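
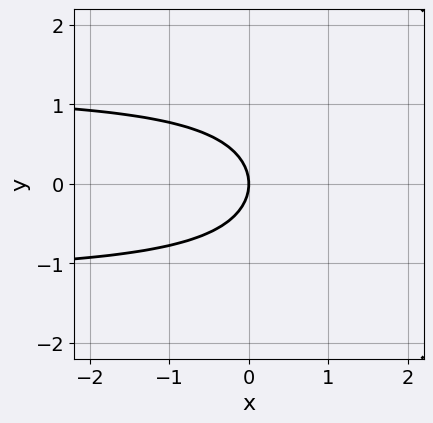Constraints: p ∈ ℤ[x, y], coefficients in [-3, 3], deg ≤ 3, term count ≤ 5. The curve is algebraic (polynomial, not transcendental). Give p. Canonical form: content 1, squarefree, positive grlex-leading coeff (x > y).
2*x*y^2 - 3*y^2 - 3*x

Degree: the shape is more complex than any degree-2 curve, so deg p = 3.
Symmetries: the y ↦ −y reflection is a symmetry, so y appears only in even powers.
From the visible intercepts: one x-axis crossing is at x = 0; one y-axis crossing is at y = 0.
Matching integer coefficients to the picture gives p.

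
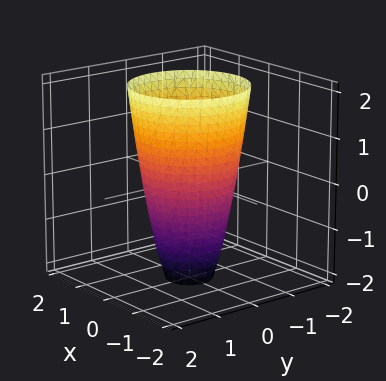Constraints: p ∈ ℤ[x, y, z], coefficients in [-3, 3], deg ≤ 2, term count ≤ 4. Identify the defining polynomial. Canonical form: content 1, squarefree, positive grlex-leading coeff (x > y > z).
3*x^2 + 3*y^2 - z - 3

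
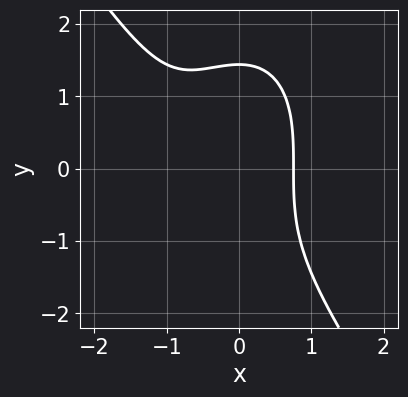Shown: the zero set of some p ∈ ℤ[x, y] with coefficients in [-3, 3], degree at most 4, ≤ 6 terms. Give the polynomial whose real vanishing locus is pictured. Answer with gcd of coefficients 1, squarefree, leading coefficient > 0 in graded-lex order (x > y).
First, degree: the shape is more complex than any degree-2 curve, so deg p = 3.
Finally, solving for integer coefficients yields p as stated.

3*x^3 + y^3 + 3*x^2 - 3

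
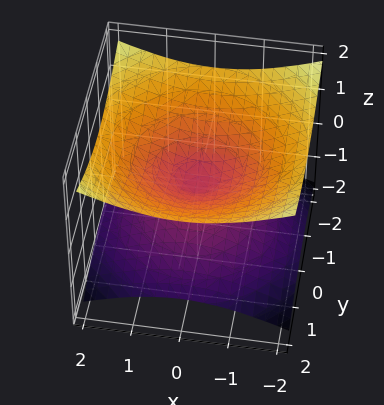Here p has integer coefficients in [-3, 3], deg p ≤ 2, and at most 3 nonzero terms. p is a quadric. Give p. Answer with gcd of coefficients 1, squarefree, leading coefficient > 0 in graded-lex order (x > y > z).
1. The degree is 2 — two nappes meeting at a single point; a quadric.
2. Symmetries: the z ↦ −z reflection is a symmetry, so z appears only in even powers; the z-axis is an axis of rotation, so x and y enter only as x² + y².
3. Reading off the gridlines: it crosses the y-axis at the gridline y = 0; it crosses the z-axis at the gridline z = 0; a circular section at z = -1 has radius between 1 and 2; one x-axis crossing is at x = 0.
4. Matching integer coefficients to the picture gives p.

x^2 + y^2 - 3*z^2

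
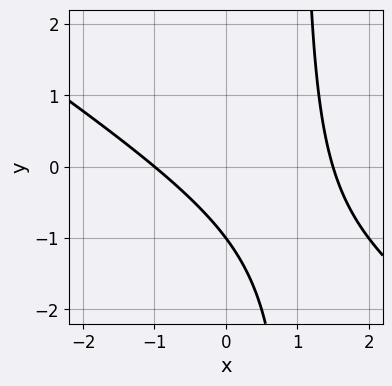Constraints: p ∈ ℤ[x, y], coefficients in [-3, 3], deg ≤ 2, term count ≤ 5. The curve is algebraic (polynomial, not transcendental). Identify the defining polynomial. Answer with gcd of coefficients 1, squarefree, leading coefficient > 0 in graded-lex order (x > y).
(a) deg p = 2. The shape is more complex than any degree-1 curve.
(b) Against the integer gridlines: one y-axis crossing is at y = -1; one x-axis crossing is at x = -1.
(c) Together with the visible shape, these determine p as stated.

2*x^2 + 3*x*y - x - 3*y - 3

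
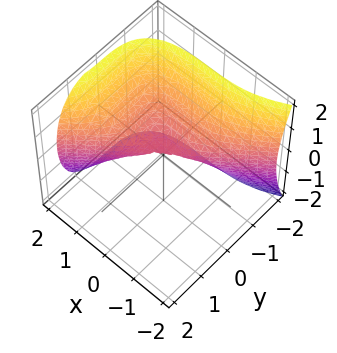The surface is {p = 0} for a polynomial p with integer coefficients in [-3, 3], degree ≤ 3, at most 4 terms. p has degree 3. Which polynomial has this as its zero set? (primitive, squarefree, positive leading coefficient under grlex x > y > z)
x^3 - 2*y^3 - 2*z^2

(a) Degree: no degree-2 surface has this shape, so deg p = 3.
(b) From the axis intercepts and sections: it meets the y-axis at y = 0 (among the integer gridlines); it crosses the z-axis at the gridline z = 0; it meets the x-axis at x = 0 (among the integer gridlines).
(c) These observations pin down the coefficients.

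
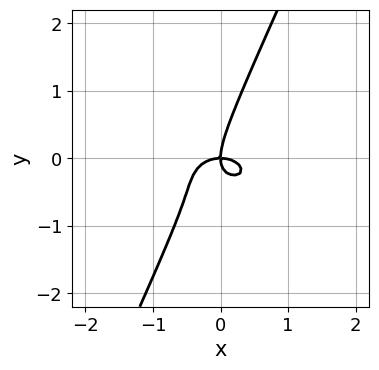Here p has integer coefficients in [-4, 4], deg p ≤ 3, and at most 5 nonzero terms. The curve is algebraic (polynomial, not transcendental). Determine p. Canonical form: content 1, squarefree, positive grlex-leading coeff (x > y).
x^3 + 2*x*y^2 - y^3 + x*y

1. deg p = 3.
2. Against the integer gridlines: one x-axis crossing is at x = 0; one y-axis crossing is at y = 0.
3. Matching integer coefficients to the picture gives p.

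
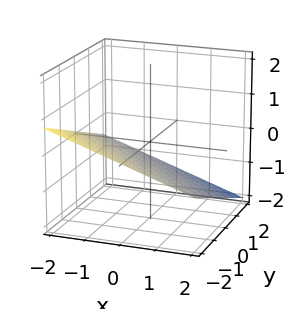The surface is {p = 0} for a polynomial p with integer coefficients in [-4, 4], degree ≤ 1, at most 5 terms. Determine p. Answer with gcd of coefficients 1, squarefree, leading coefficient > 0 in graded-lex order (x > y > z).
x + y + 3*z + 2

First, the degree is 1 — every cross-section is a straight line — this is a plane.
Next, observable constraints: it crosses the y-axis at the gridline y = -2; it crosses the x-axis at the gridline x = -2.
Finally, together with the visible shape, these determine p as stated.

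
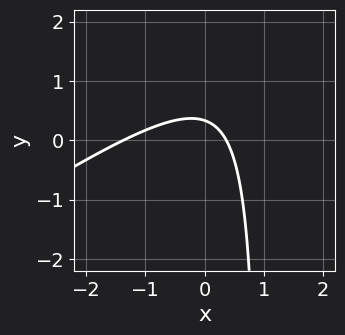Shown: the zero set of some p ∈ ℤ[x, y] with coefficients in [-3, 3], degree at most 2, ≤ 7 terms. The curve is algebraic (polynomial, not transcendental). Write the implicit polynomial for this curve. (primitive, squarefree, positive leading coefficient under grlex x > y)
2*x^2 - 3*x*y + 2*x + 3*y - 1

(a) Degree: a generic line meets the curve in up to 2 points, so deg p = 2.
(b) Matching integer coefficients to the picture gives p.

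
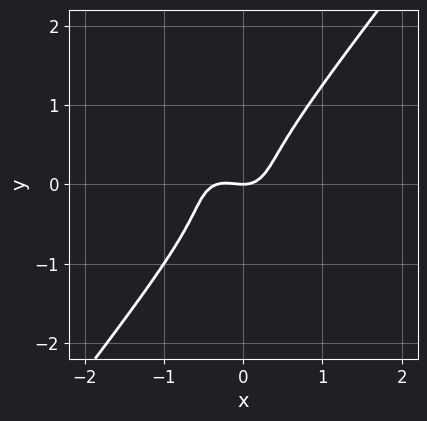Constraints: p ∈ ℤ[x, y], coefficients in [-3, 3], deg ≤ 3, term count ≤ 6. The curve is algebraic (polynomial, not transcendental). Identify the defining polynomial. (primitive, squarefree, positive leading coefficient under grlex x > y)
3*x^3 + 2*x*y^2 - 3*y^3 + x^2 - y

(a) The degree is 3 — the shape is more complex than any degree-2 curve.
(b) Observable constraints: one y-axis crossing is at y = 0; it crosses the x-axis at the gridline x = 0.
(c) Assembling these constraints gives the stated polynomial.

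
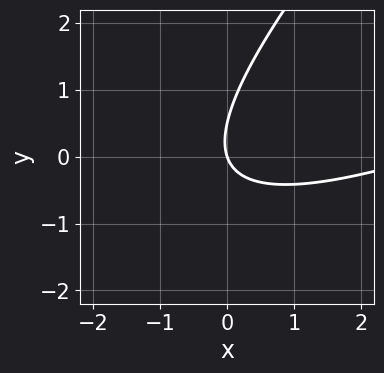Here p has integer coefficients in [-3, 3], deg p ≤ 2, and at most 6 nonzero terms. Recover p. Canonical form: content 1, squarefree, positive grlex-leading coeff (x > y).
(a) Degree: no degree-1 curve has this shape, so deg p = 2.
(b) Against the integer gridlines: it meets the y-axis at y = 0 (among the integer gridlines); it meets the x-axis at x = 0 (among the integer gridlines).
(c) These observations pin down the coefficients.

x^2 - 3*x*y + 2*y^2 - 3*x - y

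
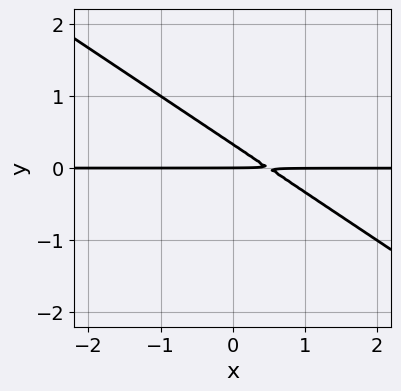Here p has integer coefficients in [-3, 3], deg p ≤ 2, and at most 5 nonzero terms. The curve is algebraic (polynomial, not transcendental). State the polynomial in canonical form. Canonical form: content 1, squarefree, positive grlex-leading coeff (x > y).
2*x*y + 3*y^2 - y

The degree is 2 — the shape is more complex than any degree-1 curve.
From the axis intercepts and sections: it meets the y-axis at y = 0 (among the integer gridlines); the visible x-axis segment lies entirely on the curve.
Fitting integer coefficients to these (and the overall shape) gives p.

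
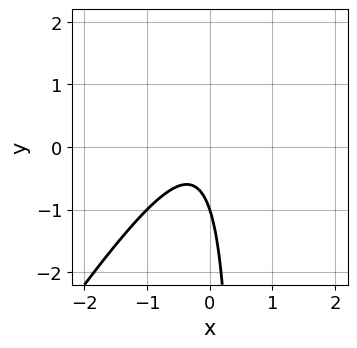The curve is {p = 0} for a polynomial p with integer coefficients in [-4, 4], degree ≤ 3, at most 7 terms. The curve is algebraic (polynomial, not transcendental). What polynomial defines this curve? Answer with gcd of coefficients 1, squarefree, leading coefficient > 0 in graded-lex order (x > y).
3*x^2 - 2*x*y + x + y + 1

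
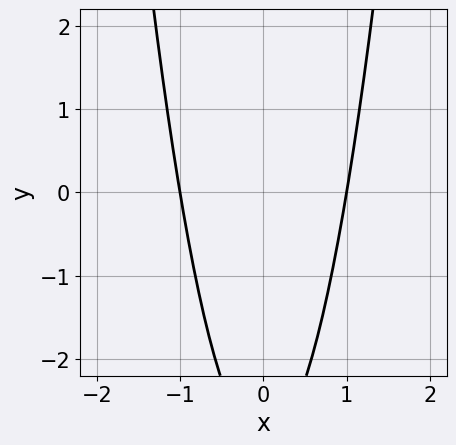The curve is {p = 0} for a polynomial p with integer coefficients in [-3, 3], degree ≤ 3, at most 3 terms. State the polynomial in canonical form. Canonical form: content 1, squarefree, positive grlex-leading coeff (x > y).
First, the degree is 2 — the shape is more complex than any degree-1 curve.
Next, symmetries: it's symmetric under x → −x, forcing even powers of x.
Next, observable constraints: among the integer gridlines, it crosses the x-axis at x ∈ {-1, 1}; the curve avoids every integer y-axis point in the box.
Finally, the integer polynomial consistent with all of this is the stated p.

3*x^2 - y - 3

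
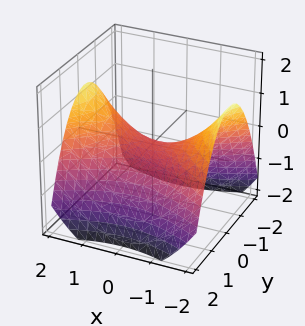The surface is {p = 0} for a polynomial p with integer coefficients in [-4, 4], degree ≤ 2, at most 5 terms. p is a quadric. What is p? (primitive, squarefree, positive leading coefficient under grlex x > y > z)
x^2 - 2*y^2 - 3*z

(a) Degree: a hyperbolic paraboloid; a quadric, so deg p = 2.
(b) Symmetries: the x ↦ −x reflection is a symmetry, so x appears only in even powers; mirror symmetry y ↦ −y ⇒ only even powers of y.
(c) Against the integer gridlines: one z-axis crossing is at z = 0; it crosses the y-axis at the gridline y = 0.
(d) Fitting integer coefficients to these (and the overall shape) gives p.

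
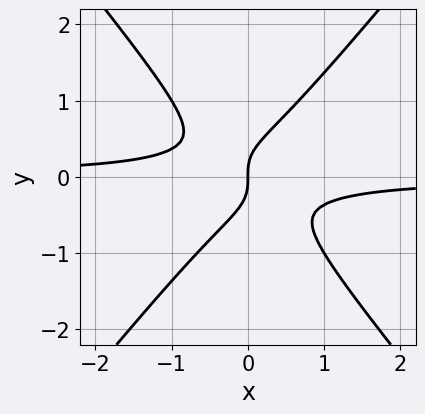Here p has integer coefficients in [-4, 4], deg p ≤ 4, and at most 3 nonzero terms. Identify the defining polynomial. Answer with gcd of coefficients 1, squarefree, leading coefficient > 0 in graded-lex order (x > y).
3*x^2*y - 2*y^3 + x

1. The degree is 3 — no degree-2 curve has this shape.
2. From the axis intercepts and sections: it meets the y-axis at y = 0 (among the integer gridlines); one x-axis crossing is at x = 0.
3. Putting this together gives p.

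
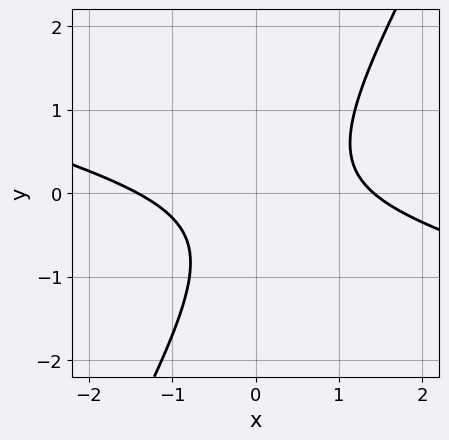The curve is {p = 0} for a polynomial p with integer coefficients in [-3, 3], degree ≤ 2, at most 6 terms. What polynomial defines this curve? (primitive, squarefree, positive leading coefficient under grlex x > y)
x^2 + 3*x*y - 2*y^2 - y - 2

Degree: a generic line meets the curve in up to 2 points, so deg p = 2.
Reading off the gridlines: the curve avoids every integer y-axis point in the box.
Putting this together gives p.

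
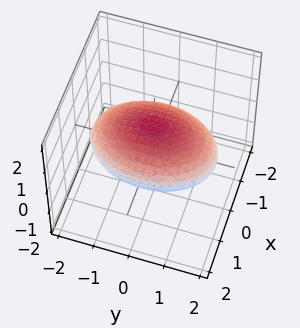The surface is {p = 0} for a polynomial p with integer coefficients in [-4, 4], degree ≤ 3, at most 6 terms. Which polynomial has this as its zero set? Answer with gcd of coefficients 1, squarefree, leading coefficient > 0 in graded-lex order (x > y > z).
2*x^2 + y^2 + 3*z^2 - 3

Degree: a closed, bounded, convex surface; a quadric, so deg p = 2.
Symmetries: the y ↦ −y reflection is a symmetry, so y appears only in even powers; it's symmetric under x → −x, forcing even powers of x; it's symmetric under z → −z, forcing even powers of z.
Against the integer gridlines: among the integer gridlines, it crosses the z-axis at z ∈ {-1, 1}.
The integer polynomial consistent with all of this is the stated p.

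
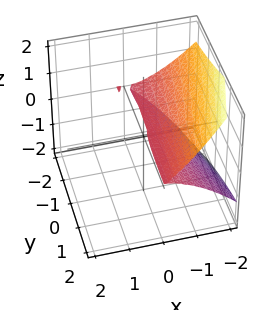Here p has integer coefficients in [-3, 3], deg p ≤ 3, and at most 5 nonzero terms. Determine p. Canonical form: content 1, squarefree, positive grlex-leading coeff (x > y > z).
(a) deg p = 3. No degree-2 surface has this shape.
(b) Checking where it meets the axes: the visible y-axis segment lies entirely on the surface; one z-axis crossing is at z = 0.
(c) Solving for integer coefficients yields p as stated.

x^3 + x*y*z + 3*z^2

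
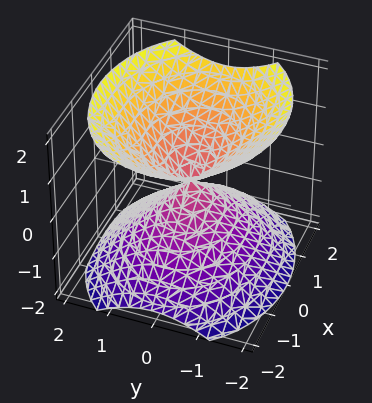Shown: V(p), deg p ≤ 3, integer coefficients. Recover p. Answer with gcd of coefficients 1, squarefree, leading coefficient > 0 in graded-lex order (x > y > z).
2*x^2 + 3*y^2 - 3*z^2

First, the picture has 2 separate pieces. They look like related sheets of one shape, so recover p as a whole.
Next, deg p = 2. A double cone through the origin; a quadric.
Next, symmetries: it's symmetric under z → −z, forcing even powers of z; mirror symmetry y ↦ −y ⇒ only even powers of y; it's symmetric under x → −x, forcing even powers of x.
Next, observable constraints: it crosses the y-axis at the gridline y = 0; it crosses the z-axis at the gridline z = 0.
Finally, assembling these constraints gives the stated polynomial.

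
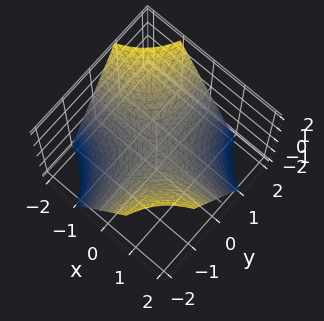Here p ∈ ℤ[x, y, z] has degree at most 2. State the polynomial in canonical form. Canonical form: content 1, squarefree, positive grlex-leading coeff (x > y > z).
x*y + z

First, deg p = 2. A hyperbolic paraboloid; a quadric.
Next, against the integer gridlines: the visible y-axis segment lies entirely on the surface; the visible x-axis segment lies entirely on the surface; one z-axis crossing is at z = 0.
Finally, matching integer coefficients to the picture gives p.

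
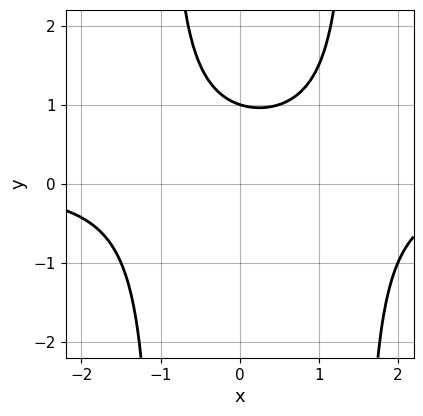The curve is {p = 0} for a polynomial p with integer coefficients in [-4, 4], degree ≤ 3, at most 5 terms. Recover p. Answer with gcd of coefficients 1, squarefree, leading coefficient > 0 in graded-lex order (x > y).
First, the degree is 3 — a generic line meets the curve in up to 3 points.
Next, against the integer gridlines: the curve avoids every integer x-axis point in the box; it crosses the y-axis at the gridline y = 1.
Finally, fitting integer coefficients to these (and the overall shape) gives p.

2*x^2*y - x*y - 3*y + 3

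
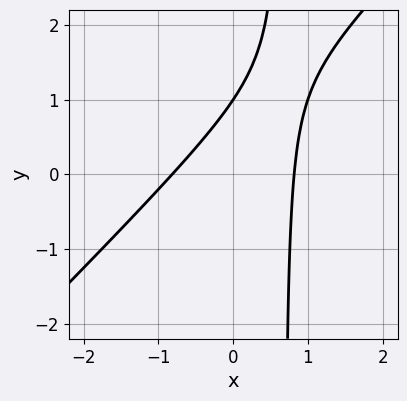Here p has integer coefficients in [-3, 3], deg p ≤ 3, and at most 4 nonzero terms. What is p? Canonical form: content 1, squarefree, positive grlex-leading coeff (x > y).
(a) deg p = 2. No degree-1 curve has this shape.
(b) Observable constraints: it meets the y-axis at y = 1 (among the integer gridlines).
(c) These observations pin down the coefficients.

3*x^2 - 3*x*y + 2*y - 2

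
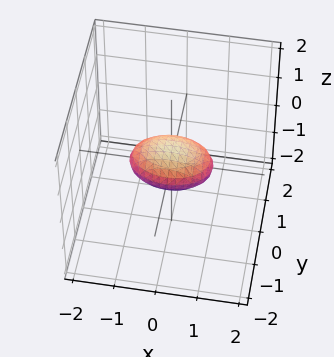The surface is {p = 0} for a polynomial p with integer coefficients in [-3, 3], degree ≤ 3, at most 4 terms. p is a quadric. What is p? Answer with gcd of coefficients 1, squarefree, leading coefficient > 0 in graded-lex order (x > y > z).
deg p = 2. A closed, bounded, convex surface; a quadric.
Symmetries: the z ↦ −z reflection is a symmetry, so z appears only in even powers; mirror symmetry y ↦ −y ⇒ only even powers of y; it's symmetric under x → −x, forcing even powers of x.
From the axis intercepts and sections: among the integer gridlines, it crosses the x-axis at x ∈ {-1, 1}.
Putting this together gives p.

x^2 + 2*y^2 + 3*z^2 - 1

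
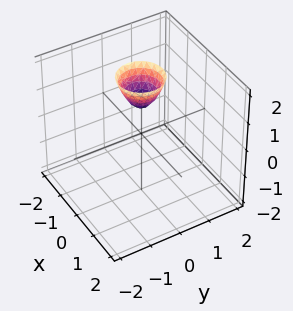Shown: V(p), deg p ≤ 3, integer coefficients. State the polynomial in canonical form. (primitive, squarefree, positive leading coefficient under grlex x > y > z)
2*x^2 + 2*y^2 - z + 1

1. The degree is 2 — the shape is more complex than any degree-1 surface.
2. Symmetries: rotational symmetry about the z-axis ⇒ p depends on x, y only through x² + y².
3. Against the integer gridlines: one z-axis crossing is at z = 1; a circular section at z = 2 has radius between 0 and 1.
4. Putting this together gives p.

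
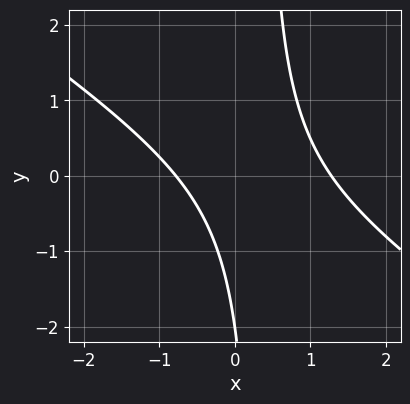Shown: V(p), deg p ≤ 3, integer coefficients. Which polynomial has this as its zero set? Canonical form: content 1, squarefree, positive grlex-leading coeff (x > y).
1. Degree: a generic line meets the curve in up to 2 points, so deg p = 2.
2. From the visible intercepts: it meets the y-axis at y = -2 (among the integer gridlines).
3. Assembling these constraints gives the stated polynomial.

2*x^2 + 3*x*y - x - y - 2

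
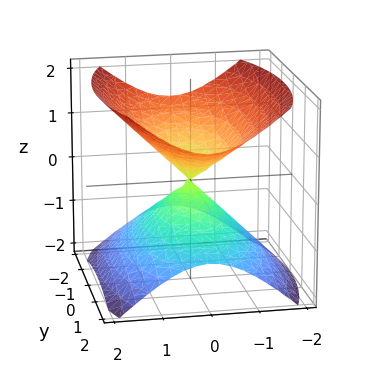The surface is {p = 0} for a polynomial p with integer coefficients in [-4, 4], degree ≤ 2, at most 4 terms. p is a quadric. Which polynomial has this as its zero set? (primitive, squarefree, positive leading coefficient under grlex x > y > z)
1. I count 2 distinct pieces. Treating them together as one polynomial.
2. Degree: two nappes meeting at a single point; a quadric, so deg p = 2.
3. Symmetries: mirror symmetry y ↦ −y ⇒ only even powers of y; mirror symmetry x ↦ −x ⇒ only even powers of x; the z ↦ −z reflection is a symmetry, so z appears only in even powers.
4. Checking where it meets the axes: it meets the x-axis at x = 0 (among the integer gridlines); it crosses the y-axis at the gridline y = 0.
5. Assembling these constraints gives the stated polynomial.

3*x^2 + y^2 - 3*z^2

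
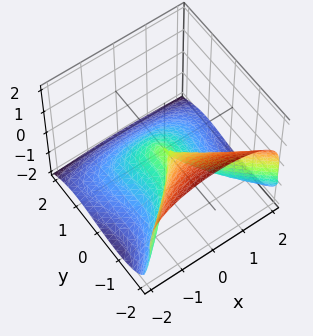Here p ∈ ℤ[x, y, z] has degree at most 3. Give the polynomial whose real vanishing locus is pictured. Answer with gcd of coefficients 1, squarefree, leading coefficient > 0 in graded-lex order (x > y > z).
x^2*y - 2*y^3 - 3*z^3 - 3*x^2

First, deg p = 3. A generic line meets the surface in up to 3 points.
Next, from the visible intercepts: it crosses the y-axis at the gridline y = 0; one z-axis crossing is at z = 0; one x-axis crossing is at x = 0.
Finally, putting this together gives p.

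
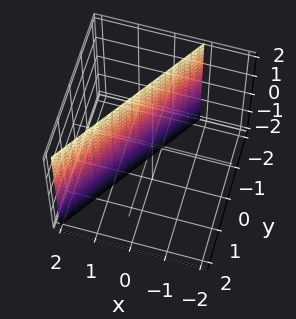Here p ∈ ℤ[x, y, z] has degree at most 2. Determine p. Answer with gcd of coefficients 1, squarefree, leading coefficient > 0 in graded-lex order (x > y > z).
3*x - 2*y - 2

deg p = 1. The surface is flat (a plane).
Observable constraints: it misses every integer gridline on the z-axis; it meets the y-axis at y = -1 (among the integer gridlines).
Assembling these constraints gives the stated polynomial.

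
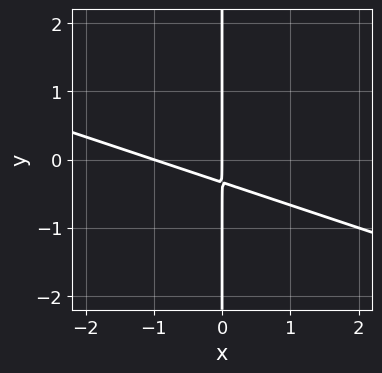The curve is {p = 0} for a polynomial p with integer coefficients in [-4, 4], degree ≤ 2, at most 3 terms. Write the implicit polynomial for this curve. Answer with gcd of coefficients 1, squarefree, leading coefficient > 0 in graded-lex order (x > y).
x^2 + 3*x*y + x

1. Degree: no degree-1 curve has this shape, so deg p = 2.
2. Against the integer gridlines: the visible y-axis segment lies entirely on the curve; the x-axis gridline crossings are at x ∈ {-1, 0}.
3. These observations pin down the coefficients.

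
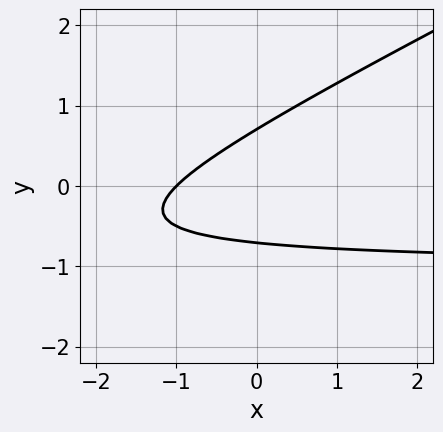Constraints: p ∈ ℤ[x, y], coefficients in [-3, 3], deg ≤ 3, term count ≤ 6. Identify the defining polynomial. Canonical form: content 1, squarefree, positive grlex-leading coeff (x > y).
x*y - 2*y^2 + x + 1

The degree is 2 — a generic line meets the curve in up to 2 points.
Checking where it meets the axes: it crosses the x-axis at the gridline x = -1.
These observations pin down the coefficients.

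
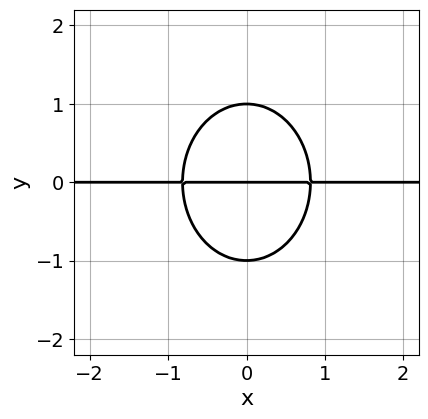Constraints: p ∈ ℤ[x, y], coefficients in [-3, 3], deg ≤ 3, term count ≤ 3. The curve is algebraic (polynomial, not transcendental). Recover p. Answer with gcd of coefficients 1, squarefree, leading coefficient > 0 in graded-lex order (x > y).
3*x^2*y + 2*y^3 - 2*y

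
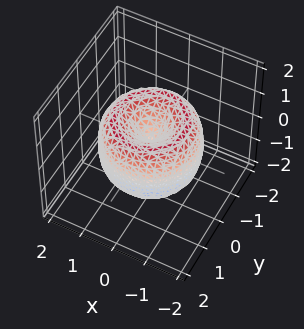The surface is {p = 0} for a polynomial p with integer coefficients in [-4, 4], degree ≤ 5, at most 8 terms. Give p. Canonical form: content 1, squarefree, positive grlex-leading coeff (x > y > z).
x^4 + 2*x^2*y^2 + y^4 - 2*x^2 - 2*y^2 + z^2

1. Degree: the shape is more complex than any degree-3 surface, so deg p = 4.
2. Symmetries: every cross-section ⟂ z is a circle, so x, y appear only via x² + y².
3. Against the integer gridlines: one z-axis crossing is at z = 0; a circular section at z = -1 has radius exactly 1; one y-axis crossing is at y = 0; it meets the x-axis at x = 0 (among the integer gridlines).
4. Matching integer coefficients to the picture gives p.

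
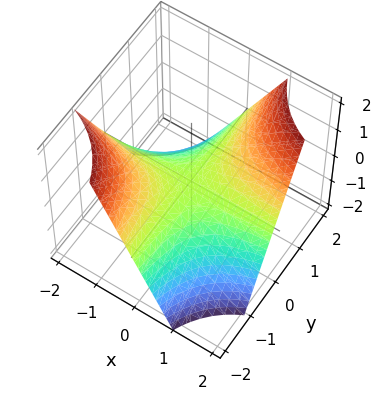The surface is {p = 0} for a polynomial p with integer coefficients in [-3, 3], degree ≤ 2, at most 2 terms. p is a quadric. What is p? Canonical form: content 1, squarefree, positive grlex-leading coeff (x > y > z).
1. The degree is 2 — a hyperbolic paraboloid; a quadric.
2. From the visible intercepts: every point of the y-axis in the box is on the surface; one z-axis crossing is at z = 0.
3. These observations pin down the coefficients. Check: (-1, 0, 0) on the x-axis lies on the surface, and p(-1, 0, 0) = 0. ✓

x*y - z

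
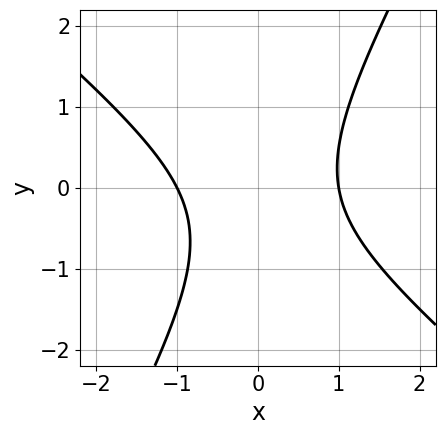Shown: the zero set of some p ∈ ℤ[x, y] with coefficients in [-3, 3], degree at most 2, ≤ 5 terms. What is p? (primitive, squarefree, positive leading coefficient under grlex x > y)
First, the degree is 2 — a generic line meets the curve in up to 2 points.
Then, from the axis intercepts and sections: the x-axis gridline crossings are at x ∈ {-1, 1}; no y-intercept at any integer in the box.
Finally, solving for integer coefficients yields p as stated.

3*x^2 + 2*x*y - 2*y^2 - y - 3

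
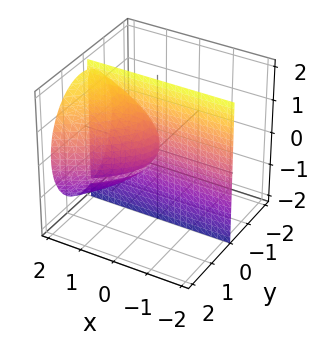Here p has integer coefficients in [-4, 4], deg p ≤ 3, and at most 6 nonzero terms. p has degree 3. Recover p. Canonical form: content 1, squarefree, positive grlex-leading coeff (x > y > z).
x*y^2 - 3*y^3 - 2*y*z^2 + 3*x*y

(a) The picture has 2 separate pieces. Treating them together as one polynomial.
(b) Degree: no degree-2 surface has this shape, so deg p = 3.
(c) Checking where it meets the axes: one y-axis crossing is at y = 0; every point of the z-axis in the box is on the surface; the visible x-axis segment lies entirely on the surface.
(d) The integer polynomial consistent with all of this is the stated p.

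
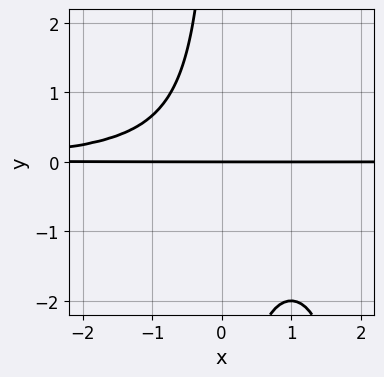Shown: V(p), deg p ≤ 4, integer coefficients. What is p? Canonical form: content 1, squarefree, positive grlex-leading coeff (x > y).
x^2*y^2 - 2*x*y^2 - 2*y

First, degree: a generic line meets the curve in up to 4 points, so deg p = 4.
Then, from the axis intercepts and sections: it meets the y-axis at y = 0 (among the integer gridlines); the visible x-axis segment lies entirely on the curve.
Finally, together with the visible shape, these determine p as stated.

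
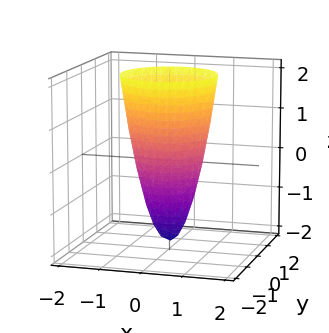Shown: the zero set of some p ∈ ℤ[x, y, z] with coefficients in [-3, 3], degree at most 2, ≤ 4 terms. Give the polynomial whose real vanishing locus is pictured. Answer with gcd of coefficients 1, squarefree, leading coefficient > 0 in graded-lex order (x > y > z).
3*x^2 + 3*y^2 - z - 2

1. deg p = 2. No degree-1 surface has this shape.
2. Symmetries: the surface is invariant under rotation about z: p = q(x² + y², z).
3. Against the integer gridlines: one z-axis crossing is at z = -2; a circular section at z = -1 has radius between 0 and 1.
4. Together with the visible shape, these determine p as stated.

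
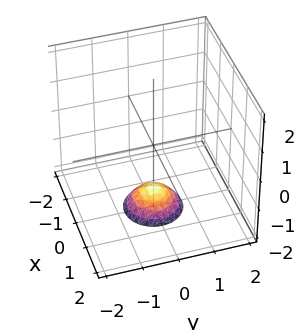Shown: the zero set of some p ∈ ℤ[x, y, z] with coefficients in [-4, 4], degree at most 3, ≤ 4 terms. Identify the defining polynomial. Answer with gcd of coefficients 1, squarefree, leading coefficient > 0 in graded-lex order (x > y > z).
(a) deg p = 2. The shape is more complex than any degree-1 surface.
(b) Symmetries: rotational symmetry about the z-axis ⇒ p depends on x, y only through x² + y².
(c) Against the integer gridlines: a circular section at z = -2 has radius between 0 and 1; it misses every integer gridline on the x-axis.
(d) The integer polynomial consistent with all of this is the stated p.

2*x^2 + 2*y^2 + 2*z + 3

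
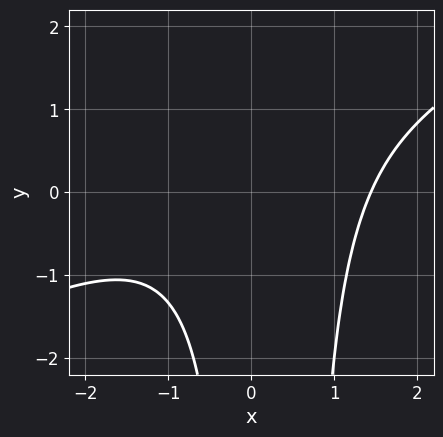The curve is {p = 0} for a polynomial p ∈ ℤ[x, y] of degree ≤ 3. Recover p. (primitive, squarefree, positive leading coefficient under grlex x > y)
deg p = 3. No degree-2 curve has this shape.
Reading off the gridlines: the curve avoids every integer y-axis point in the box.
Fitting integer coefficients to these (and the overall shape) gives p.

x^3 - 2*x^2*y + x*y - 3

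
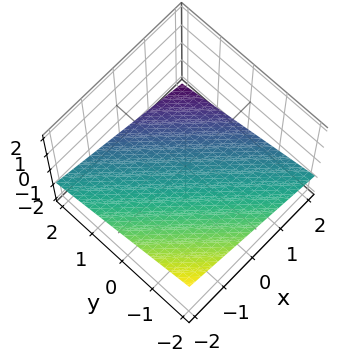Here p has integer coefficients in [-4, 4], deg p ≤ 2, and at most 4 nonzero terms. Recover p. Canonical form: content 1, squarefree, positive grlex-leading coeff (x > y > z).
x + y + 3*z + 2

First, degree: every cross-section is a straight line — this is a plane, so deg p = 1.
Then, checking where it meets the axes: it meets the x-axis at x = -2 (among the integer gridlines); one y-axis crossing is at y = -2.
Finally, fitting integer coefficients to these (and the overall shape) gives p.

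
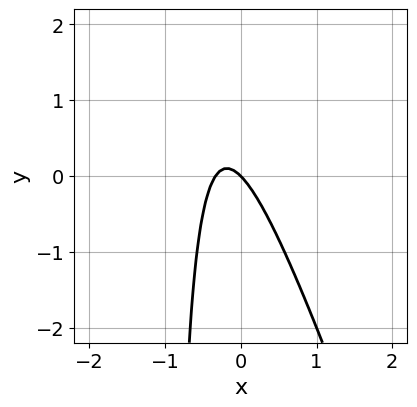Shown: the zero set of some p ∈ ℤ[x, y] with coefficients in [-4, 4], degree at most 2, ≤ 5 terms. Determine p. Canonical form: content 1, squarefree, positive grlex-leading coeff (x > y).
(a) The degree is 2 — the shape is more complex than any degree-1 curve.
(b) Reading off the gridlines: one y-axis crossing is at y = 0; it meets the x-axis at x = 0 (among the integer gridlines).
(c) Assembling these constraints gives the stated polynomial.

3*x^2 + x*y + x + y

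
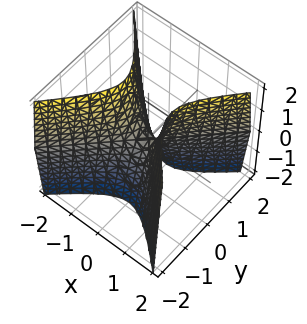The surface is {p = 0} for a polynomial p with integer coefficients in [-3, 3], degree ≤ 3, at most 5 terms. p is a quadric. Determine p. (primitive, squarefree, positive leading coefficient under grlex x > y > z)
(a) The degree is 2 — a saddle surface; a quadric.
(b) Symmetries: mirror symmetry x ↦ −x ⇒ only even powers of x; it's symmetric under y → −y, forcing even powers of y.
(c) Against the integer gridlines: it meets the x-axis at x = 0 (among the integer gridlines); it meets the z-axis at z = 0 (among the integer gridlines); one y-axis crossing is at y = 0.
(d) These observations pin down the coefficients.

3*x^2 - 3*y^2 - z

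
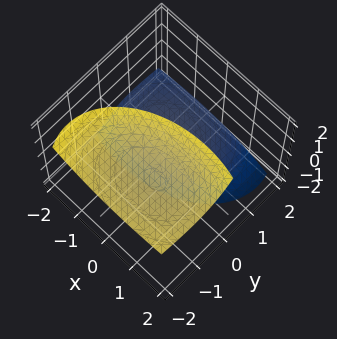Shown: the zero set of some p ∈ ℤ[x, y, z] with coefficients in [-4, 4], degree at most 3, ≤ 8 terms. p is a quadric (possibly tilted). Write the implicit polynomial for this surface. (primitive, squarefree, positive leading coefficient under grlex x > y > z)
First, the picture has 2 separate pieces. Treating them together as one polynomial.
Next, deg p = 2. The shape is more complex than any degree-1 surface.
Then, reading off the gridlines: the surface avoids every integer y-axis point in the box; no x-intercept at any integer in the box.
Finally, putting this together gives p.

x^2 - x*z + 2*y^2 + 3*y*z - z^2 + 3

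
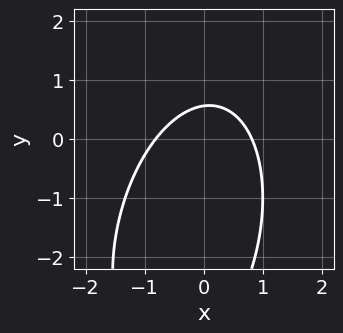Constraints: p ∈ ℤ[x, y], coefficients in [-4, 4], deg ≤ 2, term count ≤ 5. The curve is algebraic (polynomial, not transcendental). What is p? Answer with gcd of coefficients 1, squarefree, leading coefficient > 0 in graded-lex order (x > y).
3*x^2 - x*y + y^2 + 3*y - 2

(a) Degree: a generic line meets the curve in up to 2 points, so deg p = 2.
(b) Matching integer coefficients to the picture gives p.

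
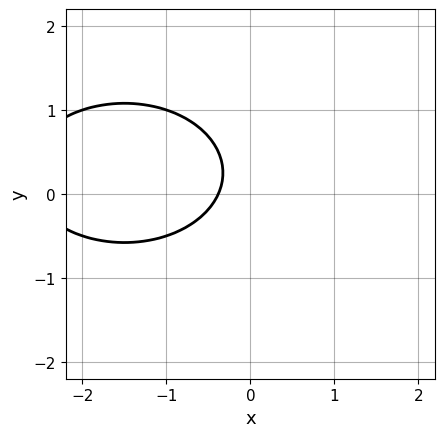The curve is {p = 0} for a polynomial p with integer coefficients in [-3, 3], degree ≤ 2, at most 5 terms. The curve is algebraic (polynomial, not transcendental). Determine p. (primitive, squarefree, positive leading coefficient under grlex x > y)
x^2 + 2*y^2 + 3*x - y + 1

1. Degree: no degree-1 curve has this shape, so deg p = 2.
2. Against the integer gridlines: it misses every integer gridline on the y-axis.
3. Solving for integer coefficients yields p as stated.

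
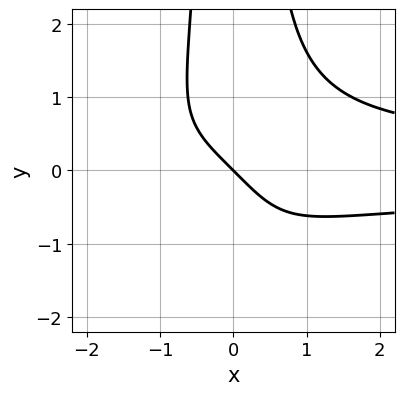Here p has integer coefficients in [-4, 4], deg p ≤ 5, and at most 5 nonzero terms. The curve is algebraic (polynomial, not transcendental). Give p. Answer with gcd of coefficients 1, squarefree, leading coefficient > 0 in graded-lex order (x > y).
First, deg p = 4.
Next, from the visible intercepts: it crosses the x-axis at the gridline x = 0; it meets the y-axis at y = 0 (among the integer gridlines).
Finally, solving for integer coefficients yields p as stated.

x^2*y^2 - x - y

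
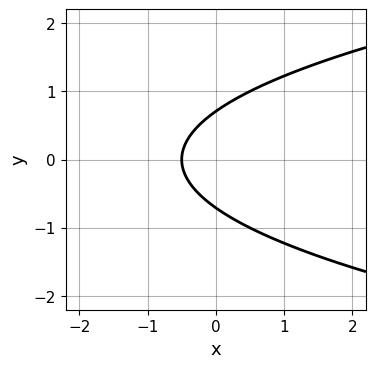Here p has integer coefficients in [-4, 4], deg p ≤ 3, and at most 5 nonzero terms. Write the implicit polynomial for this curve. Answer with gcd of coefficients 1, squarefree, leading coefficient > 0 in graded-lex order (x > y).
(a) deg p = 2. No degree-1 curve has this shape.
(b) Symmetries: it's symmetric under y → −y, forcing even powers of y.
(c) The integer polynomial consistent with all of this is the stated p.

2*y^2 - 2*x - 1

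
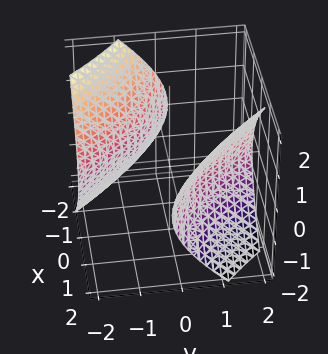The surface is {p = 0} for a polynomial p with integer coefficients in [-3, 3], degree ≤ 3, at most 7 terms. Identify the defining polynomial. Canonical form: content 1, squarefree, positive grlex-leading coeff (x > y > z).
There are 2 components. Treating them together as one polynomial.
Degree: a generic line meets the surface in up to 2 points, so deg p = 2.
From the axis intercepts and sections: it misses every integer gridline on the z-axis.
The integer polynomial consistent with all of this is the stated p.

x^2 + 3*x*y + y^2 - 2*z^2 - 3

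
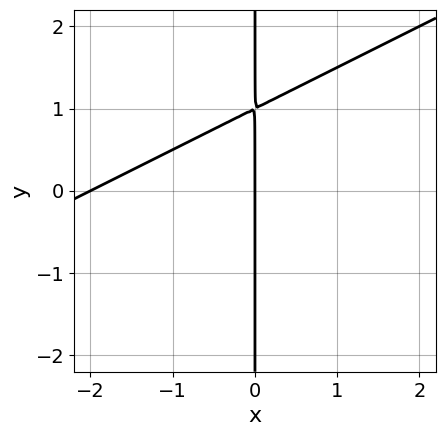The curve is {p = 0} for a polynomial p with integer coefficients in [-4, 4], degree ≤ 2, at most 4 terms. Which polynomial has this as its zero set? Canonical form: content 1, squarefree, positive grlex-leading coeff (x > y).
x^2 - 2*x*y + 2*x

First, deg p = 2. No degree-1 curve has this shape.
Next, observable constraints: every point of the y-axis in the box is on the curve; among the integer gridlines, it crosses the x-axis at x ∈ {-2, 0}.
Finally, putting this together gives p.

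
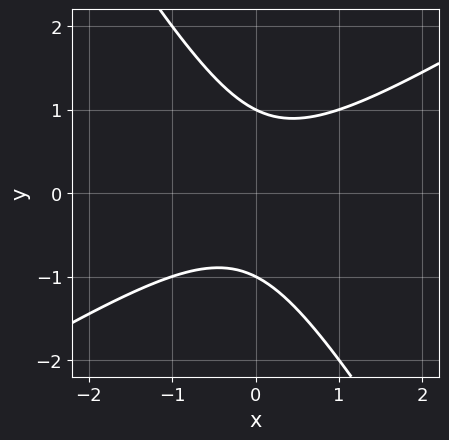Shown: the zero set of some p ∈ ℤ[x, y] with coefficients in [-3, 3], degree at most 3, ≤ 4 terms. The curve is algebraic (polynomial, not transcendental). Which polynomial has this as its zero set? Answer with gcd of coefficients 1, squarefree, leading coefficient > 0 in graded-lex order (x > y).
x^2 - x*y - y^2 + 1

1. deg p = 2.
2. Reading off the gridlines: it misses every integer gridline on the x-axis; the y-axis gridline crossings are at y ∈ {-1, 1}.
3. Matching integer coefficients to the picture gives p.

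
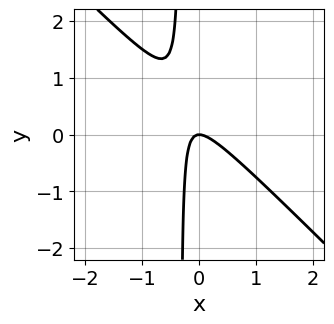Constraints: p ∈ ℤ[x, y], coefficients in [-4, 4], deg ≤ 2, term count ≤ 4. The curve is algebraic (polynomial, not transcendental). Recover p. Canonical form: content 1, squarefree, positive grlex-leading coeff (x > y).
1. The degree is 2 — no degree-1 curve has this shape.
2. From the axis intercepts and sections: one x-axis crossing is at x = 0; it crosses the y-axis at the gridline y = 0.
3. Matching integer coefficients to the picture gives p.

3*x^2 + 3*x*y + y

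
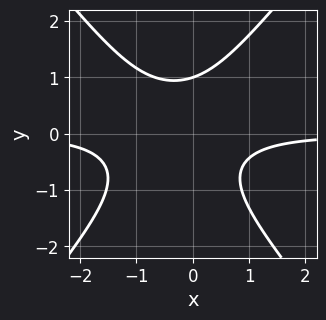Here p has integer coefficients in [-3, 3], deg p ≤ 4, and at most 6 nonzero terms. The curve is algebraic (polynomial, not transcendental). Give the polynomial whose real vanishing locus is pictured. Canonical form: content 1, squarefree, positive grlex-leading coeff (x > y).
First, deg p = 3. The shape is more complex than any degree-2 curve.
Then, against the integer gridlines: one y-axis crossing is at y = 1; no x-intercept at any integer in the box.
Finally, putting this together gives p.

3*x^2*y - 2*y^3 + 2*x*y + 2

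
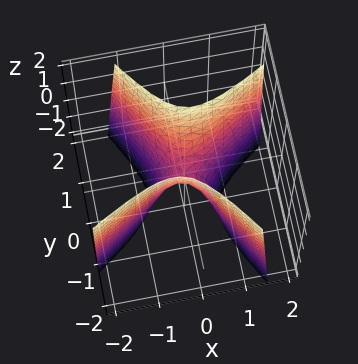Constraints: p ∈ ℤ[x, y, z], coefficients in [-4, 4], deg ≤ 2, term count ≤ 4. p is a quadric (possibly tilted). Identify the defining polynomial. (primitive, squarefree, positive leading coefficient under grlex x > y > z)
3*x^2 - 3*x*y - 3*y^2 + z

The degree is 2 — no degree-1 surface has this shape.
Checking where it meets the axes: it crosses the y-axis at the gridline y = 0; one z-axis crossing is at z = 0; it crosses the x-axis at the gridline x = 0.
These observations pin down the coefficients.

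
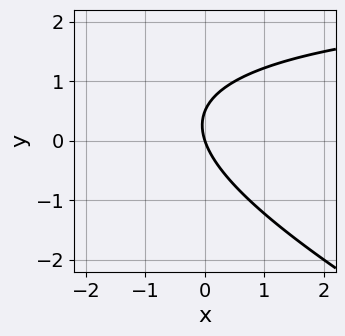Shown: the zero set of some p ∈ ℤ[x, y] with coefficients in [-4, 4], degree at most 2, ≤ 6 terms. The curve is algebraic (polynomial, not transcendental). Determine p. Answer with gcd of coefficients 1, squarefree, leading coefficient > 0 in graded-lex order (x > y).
First, deg p = 2.
Next, against the integer gridlines: one x-axis crossing is at x = 0; it meets the y-axis at y = 0 (among the integer gridlines).
Finally, assembling these constraints gives the stated polynomial.

x*y + 2*y^2 - 3*x - y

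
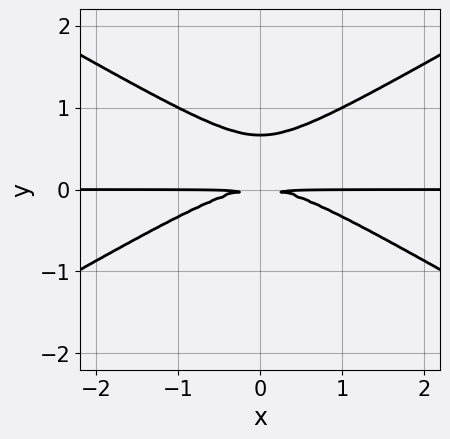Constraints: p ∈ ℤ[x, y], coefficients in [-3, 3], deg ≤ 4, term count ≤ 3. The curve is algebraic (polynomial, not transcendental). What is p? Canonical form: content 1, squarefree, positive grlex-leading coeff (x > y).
x^2*y - 3*y^3 + 2*y^2

1. deg p = 3. A generic line meets the curve in up to 3 points.
2. Symmetries: the x ↦ −x reflection is a symmetry, so x appears only in even powers.
3. Against the integer gridlines: the visible x-axis segment lies entirely on the curve.
4. Assembling these constraints gives the stated polynomial.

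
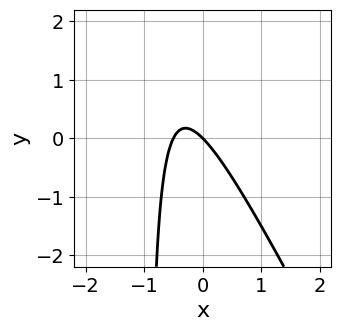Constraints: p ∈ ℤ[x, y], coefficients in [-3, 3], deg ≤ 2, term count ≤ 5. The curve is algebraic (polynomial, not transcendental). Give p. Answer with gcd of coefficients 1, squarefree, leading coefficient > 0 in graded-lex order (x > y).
2*x^2 + x*y + x + y

(a) The degree is 2 — no degree-1 curve has this shape.
(b) Checking where it meets the axes: one y-axis crossing is at y = 0; one x-axis crossing is at x = 0.
(c) The integer polynomial consistent with all of this is the stated p.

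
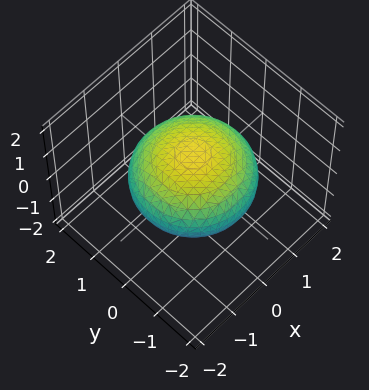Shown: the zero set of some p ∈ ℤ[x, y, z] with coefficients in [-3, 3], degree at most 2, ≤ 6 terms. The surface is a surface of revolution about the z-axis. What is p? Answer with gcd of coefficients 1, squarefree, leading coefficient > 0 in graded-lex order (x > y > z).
x^2 + y^2 + 2*z^2 - 2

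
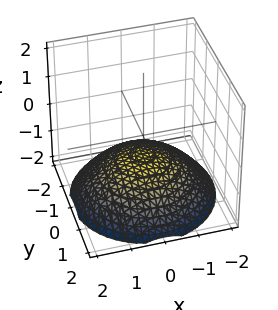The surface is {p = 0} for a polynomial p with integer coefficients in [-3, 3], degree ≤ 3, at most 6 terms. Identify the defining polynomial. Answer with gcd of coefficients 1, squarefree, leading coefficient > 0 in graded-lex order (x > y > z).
x^2 + y^2 + 3*z + 2

1. Degree: no degree-1 surface has this shape, so deg p = 2.
2. Symmetries: every cross-section ⟂ z is a circle, so x, y appear only via x² + y².
3. Reading off the gridlines: the surface avoids every integer y-axis point in the box; a circular section at z = -1 has radius exactly 1; it misses every integer gridline on the x-axis.
4. These observations pin down the coefficients.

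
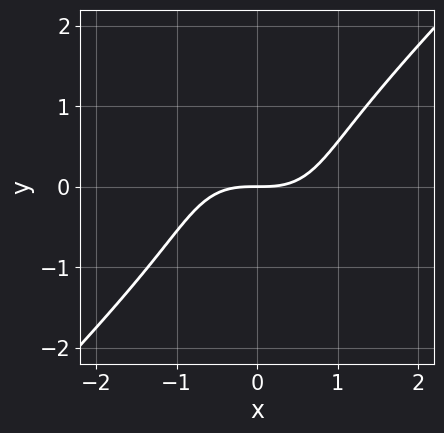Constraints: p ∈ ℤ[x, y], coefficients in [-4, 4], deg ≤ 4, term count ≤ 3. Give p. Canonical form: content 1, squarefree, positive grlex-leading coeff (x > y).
Degree: the shape is more complex than any degree-2 curve, so deg p = 3.
Observable constraints: one y-axis crossing is at y = 0; it meets the x-axis at x = 0 (among the integer gridlines).
Solving for integer coefficients yields p as stated.

2*x^3 - 2*y^3 - 3*y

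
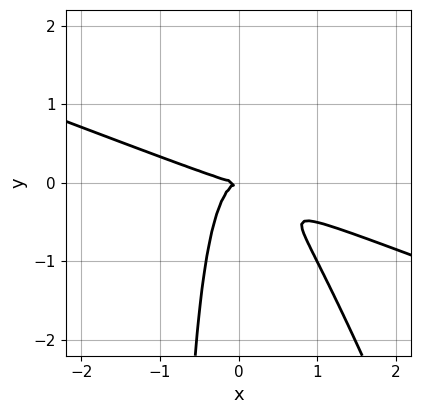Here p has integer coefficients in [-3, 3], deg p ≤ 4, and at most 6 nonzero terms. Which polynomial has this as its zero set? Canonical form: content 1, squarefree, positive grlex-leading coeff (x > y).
x^3 + 3*x^2*y + x*y^2 + y^2

First, the degree is 3 — the shape is more complex than any degree-2 curve.
Next, from the axis intercepts and sections: it crosses the x-axis at the gridline x = 0; it meets the y-axis at y = 0 (among the integer gridlines).
Finally, putting this together gives p.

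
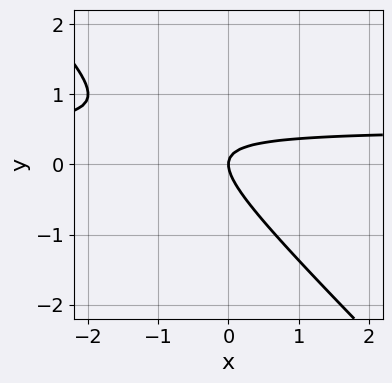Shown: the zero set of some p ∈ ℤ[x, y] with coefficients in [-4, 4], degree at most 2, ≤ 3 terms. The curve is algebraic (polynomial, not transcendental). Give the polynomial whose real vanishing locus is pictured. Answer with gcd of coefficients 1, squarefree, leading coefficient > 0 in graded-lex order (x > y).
2*x*y + 2*y^2 - x

(a) Degree: a generic line meets the curve in up to 2 points, so deg p = 2.
(b) From the visible intercepts: it crosses the y-axis at the gridline y = 0; one x-axis crossing is at x = 0.
(c) Solving for integer coefficients yields p as stated.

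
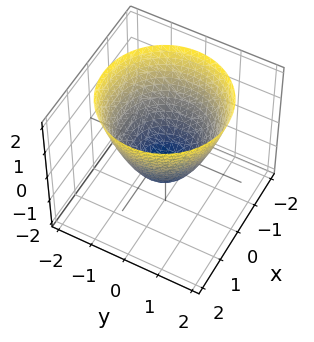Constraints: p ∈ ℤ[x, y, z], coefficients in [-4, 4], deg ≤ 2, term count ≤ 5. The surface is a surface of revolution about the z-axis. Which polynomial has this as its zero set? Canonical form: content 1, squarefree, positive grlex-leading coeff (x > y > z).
x^2 + y^2 - z - 1

First, deg p = 2. No degree-1 surface has this shape.
Then, symmetries: the surface is invariant under rotation about z: p = q(x² + y², z).
Then, from the visible intercepts: it crosses the z-axis at the gridline z = -1; among the integer gridlines, it crosses the y-axis at y ∈ {-1, 1}; among the integer gridlines, it crosses the x-axis at x ∈ {-1, 1}.
Finally, matching integer coefficients to the picture gives p.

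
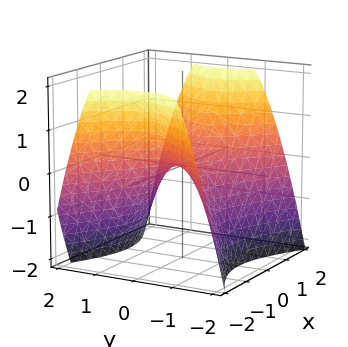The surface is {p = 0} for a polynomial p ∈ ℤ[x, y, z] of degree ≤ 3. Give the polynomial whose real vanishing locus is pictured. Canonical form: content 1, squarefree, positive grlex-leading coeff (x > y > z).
2*x^2 - 3*y^2 - 3*z

deg p = 2. A saddle surface; a quadric.
Symmetries: it's symmetric under x → −x, forcing even powers of x; the y ↦ −y reflection is a symmetry, so y appears only in even powers.
Observable constraints: it meets the x-axis at x = 0 (among the integer gridlines); it meets the z-axis at z = 0 (among the integer gridlines); it crosses the y-axis at the gridline y = 0.
Matching integer coefficients to the picture gives p.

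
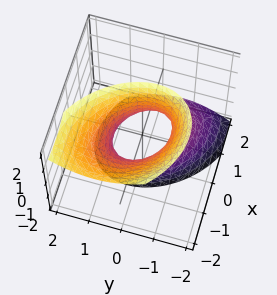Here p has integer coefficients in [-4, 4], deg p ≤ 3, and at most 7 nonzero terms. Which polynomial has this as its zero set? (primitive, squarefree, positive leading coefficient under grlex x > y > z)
(a) deg p = 2. The shape is more complex than any degree-1 surface.
(b) From the axis intercepts and sections: no z-intercept at any integer in the box.
(c) Solving for integer coefficients yields p as stated.

3*x^2 + 2*x*y + 3*x*z + 3*y^2 - z^2 - 2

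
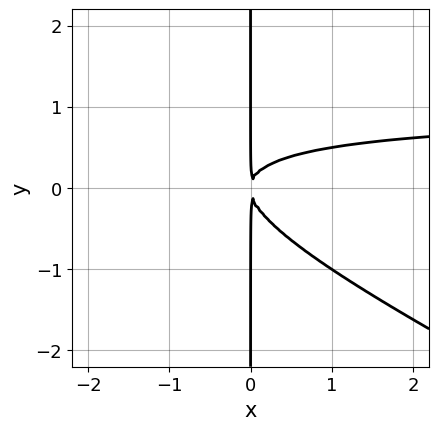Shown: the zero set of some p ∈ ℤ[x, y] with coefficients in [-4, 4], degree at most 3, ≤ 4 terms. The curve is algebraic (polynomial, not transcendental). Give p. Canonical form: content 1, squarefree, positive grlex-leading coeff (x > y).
x^2*y + 2*x*y^2 - x^2

Degree: no degree-2 curve has this shape, so deg p = 3.
Against the integer gridlines: every point of the y-axis in the box is on the curve.
Matching integer coefficients to the picture gives p.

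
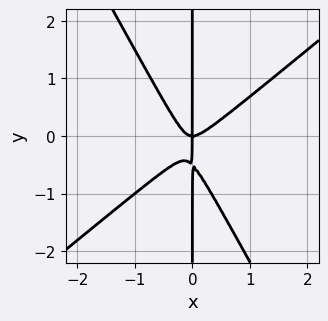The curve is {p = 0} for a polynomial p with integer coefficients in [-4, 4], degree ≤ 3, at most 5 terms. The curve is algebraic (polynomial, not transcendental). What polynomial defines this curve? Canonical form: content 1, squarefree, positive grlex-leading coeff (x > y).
3*x^3 - 2*x^2*y - 2*x*y^2 - x*y

First, degree: a generic line meets the curve in up to 3 points, so deg p = 3.
Then, reading off the gridlines: the visible y-axis segment lies entirely on the curve; one x-axis crossing is at x = 0.
Finally, assembling these constraints gives the stated polynomial.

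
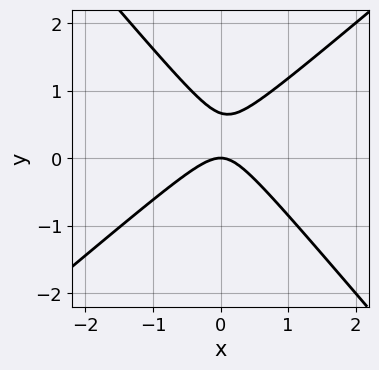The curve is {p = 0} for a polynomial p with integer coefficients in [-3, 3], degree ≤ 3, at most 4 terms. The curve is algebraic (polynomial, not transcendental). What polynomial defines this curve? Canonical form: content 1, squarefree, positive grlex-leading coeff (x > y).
3*x^2 - x*y - 3*y^2 + 2*y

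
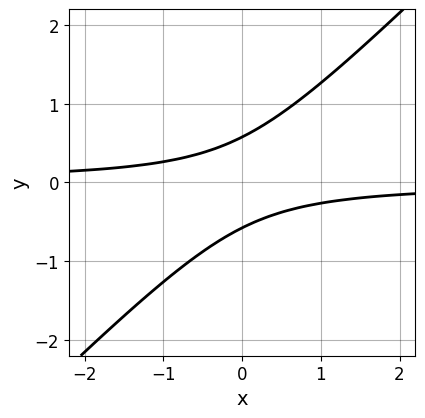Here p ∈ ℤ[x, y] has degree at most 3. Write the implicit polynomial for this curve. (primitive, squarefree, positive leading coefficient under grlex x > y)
3*x*y - 3*y^2 + 1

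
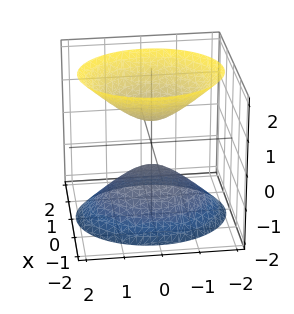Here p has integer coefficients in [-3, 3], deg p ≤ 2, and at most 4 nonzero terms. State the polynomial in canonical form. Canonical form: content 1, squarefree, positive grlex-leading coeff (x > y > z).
3*x^2 + 2*y^2 - 2*z^2 + 1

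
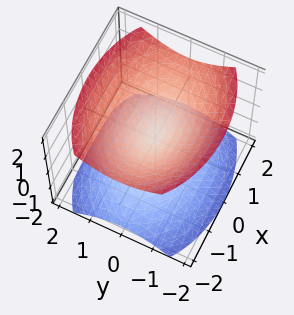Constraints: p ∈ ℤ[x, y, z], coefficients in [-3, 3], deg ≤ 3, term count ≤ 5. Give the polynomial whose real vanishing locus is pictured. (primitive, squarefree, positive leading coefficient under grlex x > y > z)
x^2 + 2*y^2 - 2*z^2

First, the picture has 2 separate pieces.
Next, deg p = 2.
Next, symmetries: the x ↦ −x reflection is a symmetry, so x appears only in even powers; it's symmetric under z → −z, forcing even powers of z; mirror symmetry y ↦ −y ⇒ only even powers of y.
Next, checking where it meets the axes: it meets the x-axis at x = 0 (among the integer gridlines); it meets the y-axis at y = 0 (among the integer gridlines); it crosses the z-axis at the gridline z = 0.
Finally, together with the visible shape, these determine p as stated.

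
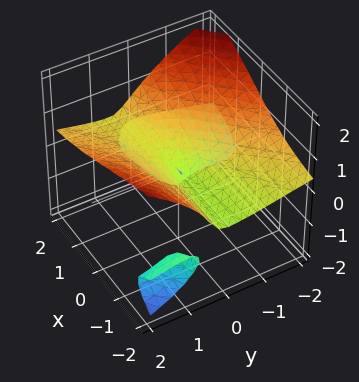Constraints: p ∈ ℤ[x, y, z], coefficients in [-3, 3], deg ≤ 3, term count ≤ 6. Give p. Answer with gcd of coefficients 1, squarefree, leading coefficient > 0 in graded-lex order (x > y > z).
First, there are 2 components. Treating them together as one polynomial.
Next, the degree is 3 — a generic line meets the surface in up to 3 points.
Next, from the visible intercepts: every point of the x-axis in the box is on the surface; one y-axis crossing is at y = 0.
Finally, putting this together gives p.

2*x*y*z + 2*z^3 - x*z - y^2 + z^2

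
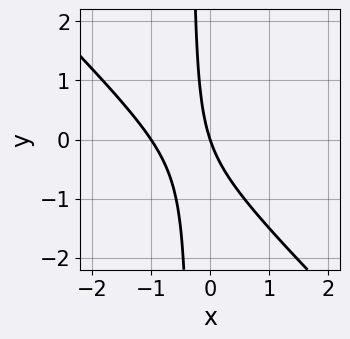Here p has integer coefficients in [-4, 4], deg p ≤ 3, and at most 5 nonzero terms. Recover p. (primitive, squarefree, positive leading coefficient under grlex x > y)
(a) Degree: no degree-1 curve has this shape, so deg p = 2.
(b) From the visible intercepts: the x-axis gridline crossings are at x ∈ {-1, 0}; it meets the y-axis at y = 0 (among the integer gridlines).
(c) Fitting integer coefficients to these (and the overall shape) gives p.

3*x^2 + 3*x*y + 3*x + y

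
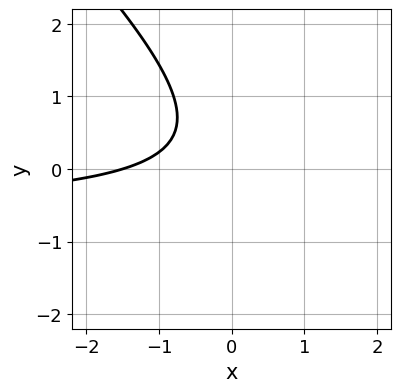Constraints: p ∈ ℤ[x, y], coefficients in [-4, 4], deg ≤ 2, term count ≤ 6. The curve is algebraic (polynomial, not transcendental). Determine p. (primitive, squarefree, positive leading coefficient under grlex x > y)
3*x*y + 3*y^2 + 2*x - 2*y + 3

1. The degree is 2 — no degree-1 curve has this shape.
2. From the visible intercepts: no y-intercept at any integer in the box.
3. These observations pin down the coefficients.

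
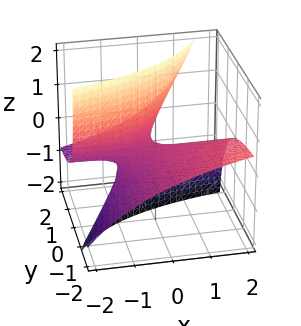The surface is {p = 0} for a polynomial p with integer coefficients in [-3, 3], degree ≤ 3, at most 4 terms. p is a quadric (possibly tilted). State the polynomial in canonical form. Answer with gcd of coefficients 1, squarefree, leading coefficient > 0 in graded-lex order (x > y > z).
First, degree: a generic line meets the surface in up to 2 points, so deg p = 2.
Next, reading off the gridlines: every point of the x-axis in the box is on the surface; the visible y-axis segment lies entirely on the surface.
Finally, assembling these constraints gives the stated polynomial.

x*y + x*z - 2*y*z + z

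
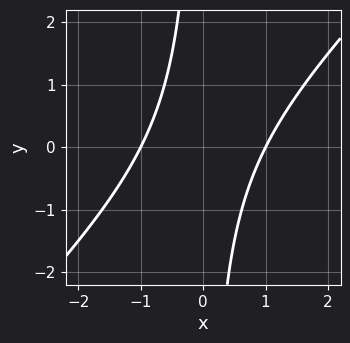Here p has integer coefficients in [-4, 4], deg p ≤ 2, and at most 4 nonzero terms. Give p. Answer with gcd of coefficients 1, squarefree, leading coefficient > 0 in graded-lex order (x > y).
x^2 - x*y - 1

(a) Degree: a generic line meets the curve in up to 2 points, so deg p = 2.
(b) From the visible intercepts: the x-axis gridline crossings are at x ∈ {-1, 1}; it misses every integer gridline on the y-axis.
(c) These observations pin down the coefficients.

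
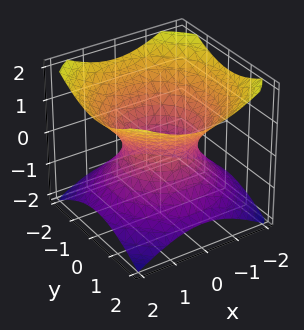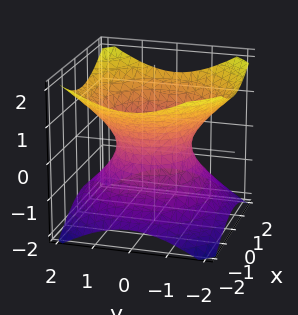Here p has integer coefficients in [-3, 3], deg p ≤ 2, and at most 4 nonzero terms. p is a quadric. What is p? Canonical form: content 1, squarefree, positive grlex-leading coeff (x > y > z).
2*x^2 + 2*y^2 - 3*z^2 - 2

The degree is 2 — one connected sheet with a waist; a quadric.
Symmetries: mirror symmetry z ↦ −z ⇒ only even powers of z; the surface is invariant under rotation about z: p = q(x² + y², z).
Reading off the gridlines: it misses every integer gridline on the z-axis; a circular section at z = 0 has radius exactly 1.
Fitting integer coefficients to these (and the overall shape) gives p.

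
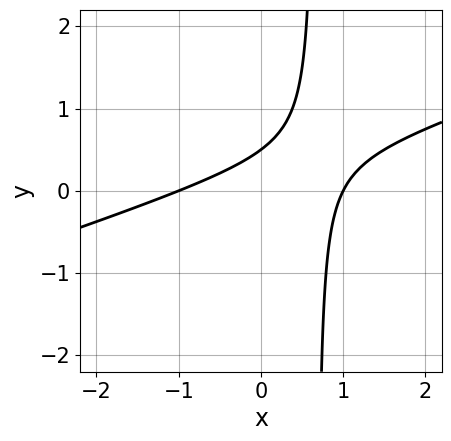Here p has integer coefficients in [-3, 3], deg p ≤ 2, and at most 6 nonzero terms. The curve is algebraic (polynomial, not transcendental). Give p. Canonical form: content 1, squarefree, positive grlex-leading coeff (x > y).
x^2 - 3*x*y + 2*y - 1

Degree: no degree-1 curve has this shape, so deg p = 2.
Checking where it meets the axes: the x-axis gridline crossings are at x ∈ {-1, 1}.
Solving for integer coefficients yields p as stated.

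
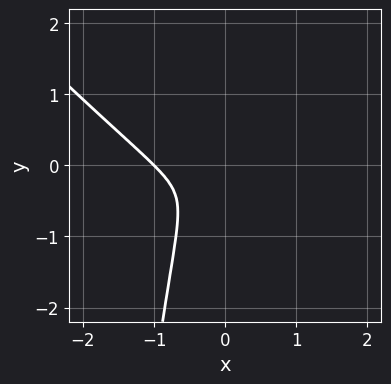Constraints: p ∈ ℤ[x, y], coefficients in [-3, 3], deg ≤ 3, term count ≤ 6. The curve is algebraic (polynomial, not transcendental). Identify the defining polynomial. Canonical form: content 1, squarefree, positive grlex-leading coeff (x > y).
3*x^3 + 3*x^2*y + 3*x^2 + y^2

The degree is 3 — the shape is more complex than any degree-2 curve.
From the visible intercepts: one x-axis crossing is at x = -1.
Assembling these constraints gives the stated polynomial.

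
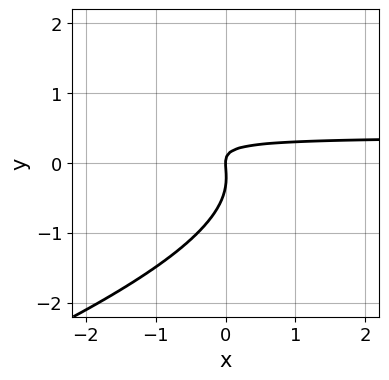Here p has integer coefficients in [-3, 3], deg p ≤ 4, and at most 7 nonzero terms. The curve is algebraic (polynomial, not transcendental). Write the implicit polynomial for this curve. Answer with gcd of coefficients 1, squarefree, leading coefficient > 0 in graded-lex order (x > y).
x*y^2 - 3*y^3 - 3*x*y - y^2 + x

(a) Degree: a generic line meets the curve in up to 3 points, so deg p = 3.
(b) Against the integer gridlines: it crosses the y-axis at the gridline y = 0; it meets the x-axis at x = 0 (among the integer gridlines).
(c) Fitting integer coefficients to these (and the overall shape) gives p.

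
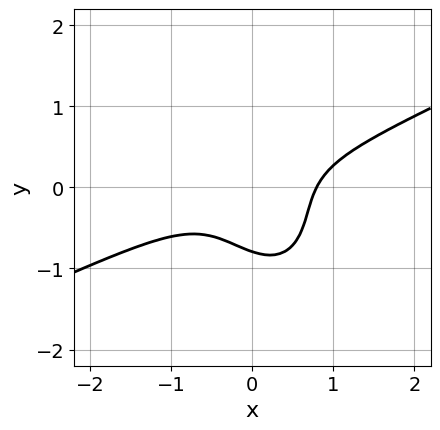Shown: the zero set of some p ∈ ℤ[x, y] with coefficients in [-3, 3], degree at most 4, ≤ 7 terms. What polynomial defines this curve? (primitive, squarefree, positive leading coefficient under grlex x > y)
Degree: no degree-2 curve has this shape, so deg p = 3.
Matching integer coefficients to the picture gives p.

2*x^3 - 3*x^2*y - 2*x*y^2 - 2*y^3 - 1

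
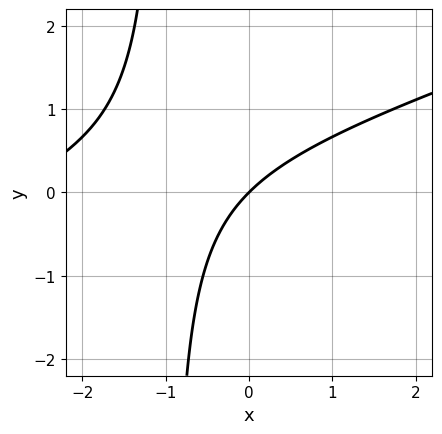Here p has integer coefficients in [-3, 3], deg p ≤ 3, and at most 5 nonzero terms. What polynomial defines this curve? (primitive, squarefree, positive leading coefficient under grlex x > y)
x^2 - 3*x*y + 3*x - 3*y

First, deg p = 2. No degree-1 curve has this shape.
Next, observable constraints: one x-axis crossing is at x = 0; one y-axis crossing is at y = 0.
Finally, assembling these constraints gives the stated polynomial.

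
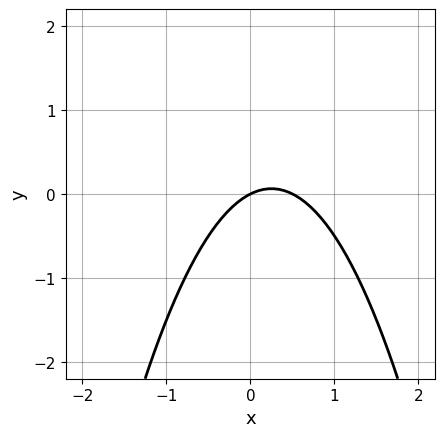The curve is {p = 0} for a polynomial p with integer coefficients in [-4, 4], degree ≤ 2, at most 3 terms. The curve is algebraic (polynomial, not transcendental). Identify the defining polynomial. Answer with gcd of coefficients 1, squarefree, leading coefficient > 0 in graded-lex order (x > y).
1. The degree is 2 — no degree-1 curve has this shape.
2. Reading off the gridlines: it crosses the x-axis at the gridline x = 0; one y-axis crossing is at y = 0.
3. These observations pin down the coefficients.

2*x^2 - x + 2*y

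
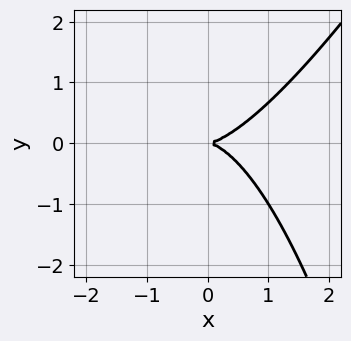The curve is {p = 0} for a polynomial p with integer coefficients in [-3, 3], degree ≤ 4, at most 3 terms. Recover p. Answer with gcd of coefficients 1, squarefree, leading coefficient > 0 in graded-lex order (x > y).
2*x^3 - x^2*y - 3*y^2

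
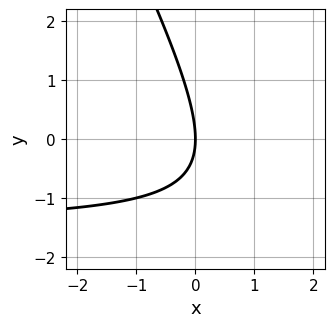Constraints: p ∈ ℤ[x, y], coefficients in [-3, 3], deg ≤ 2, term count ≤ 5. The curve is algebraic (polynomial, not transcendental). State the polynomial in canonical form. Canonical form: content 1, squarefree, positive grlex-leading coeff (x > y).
(a) Degree: a generic line meets the curve in up to 2 points, so deg p = 2.
(b) Checking where it meets the axes: it crosses the x-axis at the gridline x = 0; it meets the y-axis at y = 0 (among the integer gridlines).
(c) These observations pin down the coefficients.

2*x*y + y^2 + 3*x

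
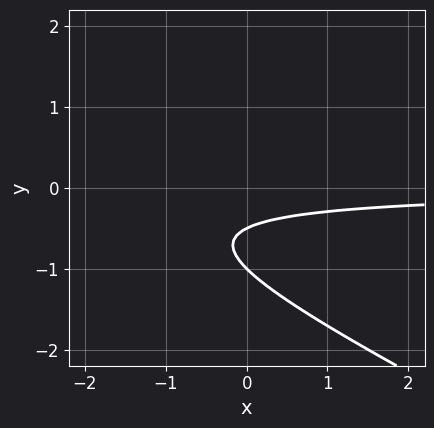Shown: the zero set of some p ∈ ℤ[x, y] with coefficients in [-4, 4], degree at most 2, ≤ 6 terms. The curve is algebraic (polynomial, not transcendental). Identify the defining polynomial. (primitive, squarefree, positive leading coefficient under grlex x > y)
(a) The degree is 2 — the shape is more complex than any degree-1 curve.
(b) Reading off the gridlines: it meets the y-axis at y = -1 (among the integer gridlines); the curve avoids every integer x-axis point in the box.
(c) Assembling these constraints gives the stated polynomial.

x*y + 2*y^2 + 3*y + 1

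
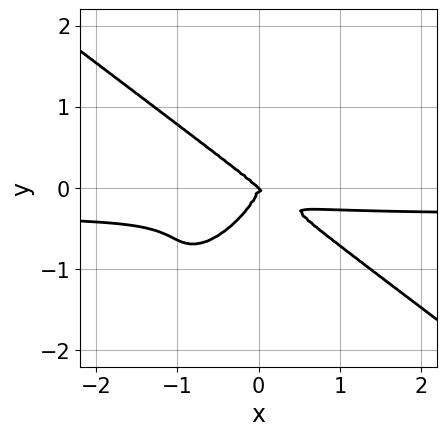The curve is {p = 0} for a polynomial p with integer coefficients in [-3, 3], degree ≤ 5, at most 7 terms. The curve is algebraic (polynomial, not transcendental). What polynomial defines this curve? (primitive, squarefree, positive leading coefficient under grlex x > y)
First, the degree is 4 — a generic line meets the curve in up to 4 points.
Then, from the visible intercepts: one x-axis crossing is at x = 0; one y-axis crossing is at y = 0.
Finally, the integer polynomial consistent with all of this is the stated p.

3*x^3*y - 3*x*y^3 + 3*y^4 + x^3 + x^2*y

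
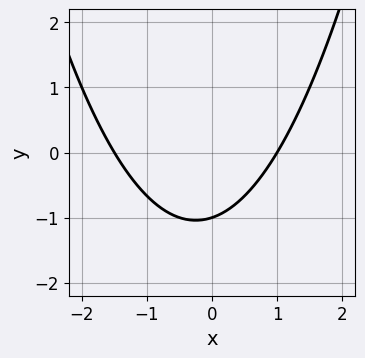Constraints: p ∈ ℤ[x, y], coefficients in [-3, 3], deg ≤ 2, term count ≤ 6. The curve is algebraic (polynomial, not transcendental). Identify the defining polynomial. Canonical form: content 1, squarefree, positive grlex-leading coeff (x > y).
(a) deg p = 2. No degree-1 curve has this shape.
(b) Observable constraints: one y-axis crossing is at y = -1; it crosses the x-axis at the gridline x = 1.
(c) Together with the visible shape, these determine p as stated.

2*x^2 + x - 3*y - 3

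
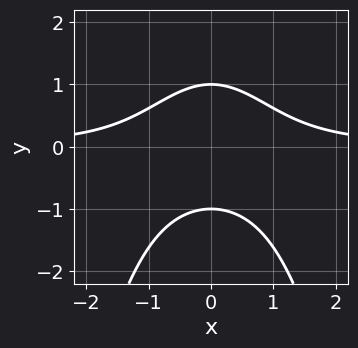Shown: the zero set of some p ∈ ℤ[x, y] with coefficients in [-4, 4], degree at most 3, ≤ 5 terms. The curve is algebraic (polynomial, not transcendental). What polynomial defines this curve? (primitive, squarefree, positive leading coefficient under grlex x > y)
x^2*y + y^2 - 1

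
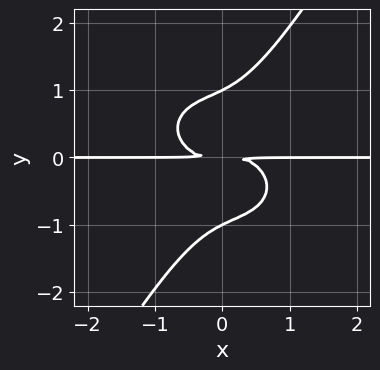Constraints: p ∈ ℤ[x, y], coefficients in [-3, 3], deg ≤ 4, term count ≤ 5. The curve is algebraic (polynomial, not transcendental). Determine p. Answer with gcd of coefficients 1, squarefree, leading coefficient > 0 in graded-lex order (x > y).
3*x^3*y + x^2*y^2 + 3*x*y^3 - 3*y^4 + 3*y^2

First, the degree is 4 — no degree-3 curve has this shape.
Then, reading off the gridlines: every point of the x-axis in the box is on the curve; among the integer gridlines, it crosses the y-axis at y ∈ {-1, 1}.
Finally, fitting integer coefficients to these (and the overall shape) gives p.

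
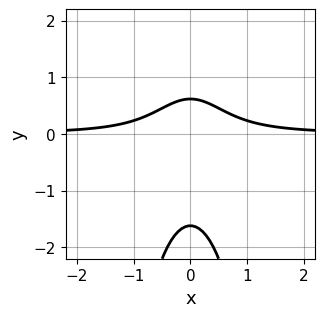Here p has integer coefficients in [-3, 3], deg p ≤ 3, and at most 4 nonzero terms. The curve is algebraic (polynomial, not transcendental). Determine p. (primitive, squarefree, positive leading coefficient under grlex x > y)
3*x^2*y + y^2 + y - 1

(a) Degree: the shape is more complex than any degree-2 curve, so deg p = 3.
(b) Symmetries: it's symmetric under x → −x, forcing even powers of x.
(c) Against the integer gridlines: no x-intercept at any integer in the box.
(d) Matching integer coefficients to the picture gives p.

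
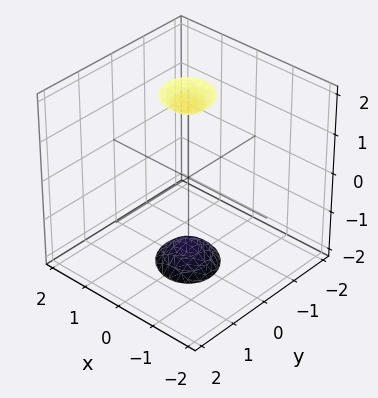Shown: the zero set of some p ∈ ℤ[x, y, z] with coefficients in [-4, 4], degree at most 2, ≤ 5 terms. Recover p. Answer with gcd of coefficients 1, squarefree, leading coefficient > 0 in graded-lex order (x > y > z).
3*x^2 + x*y + 3*y^2 - z^2 + 3

(a) I count 2 distinct pieces. Treating them together as one polynomial.
(b) deg p = 2. No degree-1 surface has this shape.
(c) Reading off the gridlines: the surface avoids every integer x-axis point in the box; no y-intercept at any integer in the box.
(d) Assembling these constraints gives the stated polynomial.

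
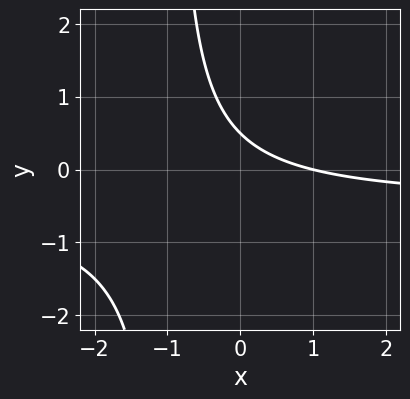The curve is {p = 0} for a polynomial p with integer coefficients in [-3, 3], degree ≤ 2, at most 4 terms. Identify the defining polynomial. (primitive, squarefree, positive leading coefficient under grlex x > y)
(a) Degree: no degree-1 curve has this shape, so deg p = 2.
(b) Checking where it meets the axes: it crosses the x-axis at the gridline x = 1.
(c) Solving for integer coefficients yields p as stated.

2*x*y + x + 2*y - 1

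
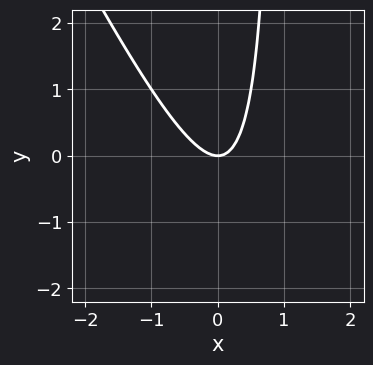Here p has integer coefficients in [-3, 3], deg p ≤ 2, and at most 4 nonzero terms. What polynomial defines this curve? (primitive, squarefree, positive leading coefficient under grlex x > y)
2*x^2 + x*y - y

1. The degree is 2 — a generic line meets the curve in up to 2 points.
2. Reading off the gridlines: it meets the x-axis at x = 0 (among the integer gridlines); one y-axis crossing is at y = 0.
3. Matching integer coefficients to the picture gives p.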